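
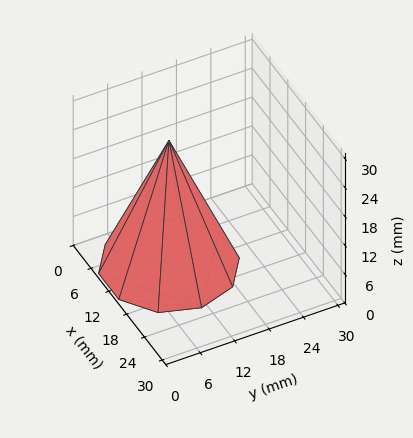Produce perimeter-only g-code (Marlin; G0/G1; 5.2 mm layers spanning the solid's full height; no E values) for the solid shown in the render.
Reading the render: the shape is a regular 10-sided pyramid, base circumscribed radius ≈ 11 mm, apex at z ≈ 26 mm (dimensions read to the nearest mm from the axis ticks). For the g-code, the solid's height is divided into equal slices at the stated Δz and each level perimeter traced with G1 moves after a G0 lift.

; perimeter-only toolpath
G21 ; units = mm
G90 ; absolute positioning
G28 ; home
; layer 1
G0 Z5.2
G0 X19.8 Y11.0
G1 X18.1 Y16.2
G1 X13.7 Y19.4
G1 X8.3 Y19.4
G1 X3.9 Y16.2
G1 X2.2 Y11.0
G1 X3.9 Y5.8
G1 X8.3 Y2.6
G1 X13.7 Y2.6
G1 X18.1 Y5.8
G1 X19.8 Y11.0
; layer 2
G0 Z10.4
G0 X17.6 Y11.0
G1 X16.3 Y14.9
G1 X13.0 Y17.3
G1 X9.0 Y17.3
G1 X5.7 Y14.9
G1 X4.4 Y11.0
G1 X5.7 Y7.1
G1 X9.0 Y4.7
G1 X13.0 Y4.7
G1 X16.3 Y7.1
G1 X17.6 Y11.0
; layer 3
G0 Z15.6
G0 X15.4 Y11.0
G1 X14.6 Y13.6
G1 X12.4 Y15.2
G1 X9.6 Y15.2
G1 X7.4 Y13.6
G1 X6.6 Y11.0
G1 X7.4 Y8.4
G1 X9.6 Y6.8
G1 X12.4 Y6.8
G1 X14.6 Y8.4
G1 X15.4 Y11.0
; layer 4
G0 Z20.8
G0 X13.2 Y11.0
G1 X12.8 Y12.3
G1 X11.7 Y13.1
G1 X10.3 Y13.1
G1 X9.2 Y12.3
G1 X8.8 Y11.0
G1 X9.2 Y9.7
G1 X10.3 Y8.9
G1 X11.7 Y8.9
G1 X12.8 Y9.7
G1 X13.2 Y11.0
M2 ; end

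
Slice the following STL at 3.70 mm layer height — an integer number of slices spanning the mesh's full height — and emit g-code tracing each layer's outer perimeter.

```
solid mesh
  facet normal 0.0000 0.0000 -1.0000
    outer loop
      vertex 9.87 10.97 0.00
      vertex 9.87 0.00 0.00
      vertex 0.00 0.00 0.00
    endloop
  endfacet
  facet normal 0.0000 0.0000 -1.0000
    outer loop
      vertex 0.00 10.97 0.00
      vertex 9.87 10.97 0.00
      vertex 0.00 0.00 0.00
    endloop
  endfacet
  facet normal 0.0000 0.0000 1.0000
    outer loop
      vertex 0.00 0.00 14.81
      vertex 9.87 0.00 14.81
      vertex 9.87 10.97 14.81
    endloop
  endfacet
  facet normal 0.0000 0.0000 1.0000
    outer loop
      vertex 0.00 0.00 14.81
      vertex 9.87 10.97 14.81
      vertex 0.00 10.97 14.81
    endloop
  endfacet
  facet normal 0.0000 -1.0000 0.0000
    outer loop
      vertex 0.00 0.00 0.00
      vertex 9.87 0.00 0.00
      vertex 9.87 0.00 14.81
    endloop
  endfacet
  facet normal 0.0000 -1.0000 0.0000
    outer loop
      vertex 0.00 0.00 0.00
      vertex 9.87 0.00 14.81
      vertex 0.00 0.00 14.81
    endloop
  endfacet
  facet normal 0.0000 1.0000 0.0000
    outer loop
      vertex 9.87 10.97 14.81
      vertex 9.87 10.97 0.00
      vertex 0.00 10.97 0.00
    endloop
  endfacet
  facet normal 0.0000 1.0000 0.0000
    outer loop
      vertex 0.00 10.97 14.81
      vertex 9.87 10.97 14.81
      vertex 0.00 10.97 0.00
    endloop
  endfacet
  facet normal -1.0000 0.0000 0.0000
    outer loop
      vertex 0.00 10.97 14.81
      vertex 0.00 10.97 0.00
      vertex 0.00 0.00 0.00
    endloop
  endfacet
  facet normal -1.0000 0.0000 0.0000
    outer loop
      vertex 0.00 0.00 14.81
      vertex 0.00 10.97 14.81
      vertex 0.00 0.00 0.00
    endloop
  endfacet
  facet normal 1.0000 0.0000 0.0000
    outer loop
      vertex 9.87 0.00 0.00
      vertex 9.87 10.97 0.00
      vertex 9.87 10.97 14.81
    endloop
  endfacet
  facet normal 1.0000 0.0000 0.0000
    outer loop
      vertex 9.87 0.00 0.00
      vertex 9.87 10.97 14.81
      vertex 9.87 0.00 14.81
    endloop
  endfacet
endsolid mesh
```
; perimeter-only toolpath
G21 ; units = mm
G90 ; absolute positioning
G28 ; home
; layer 1
G0 Z3.70
G0 X0.00 Y0.00
G1 X9.87 Y0.00
G1 X9.87 Y10.97
G1 X0.00 Y10.97
G1 X0.00 Y0.00
; layer 2
G0 Z7.41
G0 X0.00 Y0.00
G1 X9.87 Y0.00
G1 X9.87 Y10.97
G1 X0.00 Y10.97
G1 X0.00 Y0.00
; layer 3
G0 Z11.11
G0 X0.00 Y0.00
G1 X9.87 Y0.00
G1 X9.87 Y10.97
G1 X0.00 Y10.97
G1 X0.00 Y0.00
; layer 4
G0 Z14.81
G0 X0.00 Y0.00
G1 X9.87 Y0.00
G1 X9.87 Y10.97
G1 X0.00 Y10.97
G1 X0.00 Y0.00
M2 ; end

The solid is a rectangular box, roughly 9.87 × 11 mm footprint and 14.8 mm tall. Slicing at Δz = 3.70 mm — 4 equal slices spanning the solid's height, so layer i sits at z = i·h/4 — gives 4 non-empty perimeters. Each is a 4-segment closed polygon; G0 lifts to the layer z and rapids to the start vertex, then G1 traces the edges.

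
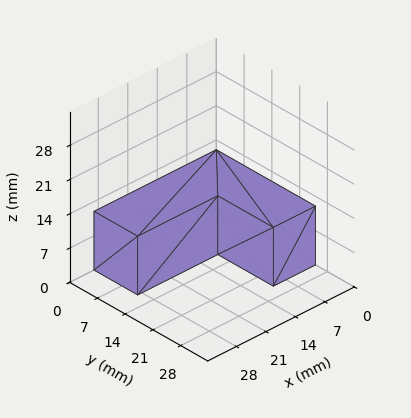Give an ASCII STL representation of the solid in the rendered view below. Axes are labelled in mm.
Reading the render: the shape is an L-shaped prism: outer 29 × 25 mm, arm thicknesses ≈ 11 mm (horizontal) and 10 mm (vertical), extruded 12 mm in z (dimensions read to the nearest mm from the axis ticks). For the STL, each face is triangulated and given an outward normal.

solid part
  facet normal 0.0000 0.0000 -1.0000
    outer loop
      vertex 29.0 11.0 0.0
      vertex 29.0 0.0 0.0
      vertex 0.0 0.0 0.0
    endloop
  endfacet
  facet normal 0.0000 0.0000 -1.0000
    outer loop
      vertex 10.0 11.0 0.0
      vertex 29.0 11.0 0.0
      vertex 0.0 0.0 0.0
    endloop
  endfacet
  facet normal 0.0000 0.0000 -1.0000
    outer loop
      vertex 10.0 25.0 0.0
      vertex 10.0 11.0 0.0
      vertex 0.0 0.0 0.0
    endloop
  endfacet
  facet normal 0.0000 0.0000 -1.0000
    outer loop
      vertex 0.0 25.0 0.0
      vertex 10.0 25.0 0.0
      vertex 0.0 0.0 0.0
    endloop
  endfacet
  facet normal 0.0000 0.0000 1.0000
    outer loop
      vertex 0.0 0.0 12.0
      vertex 29.0 0.0 12.0
      vertex 29.0 11.0 12.0
    endloop
  endfacet
  facet normal 0.0000 0.0000 1.0000
    outer loop
      vertex 0.0 0.0 12.0
      vertex 29.0 11.0 12.0
      vertex 10.0 11.0 12.0
    endloop
  endfacet
  facet normal 0.0000 0.0000 1.0000
    outer loop
      vertex 0.0 0.0 12.0
      vertex 10.0 11.0 12.0
      vertex 10.0 25.0 12.0
    endloop
  endfacet
  facet normal 0.0000 0.0000 1.0000
    outer loop
      vertex 0.0 0.0 12.0
      vertex 10.0 25.0 12.0
      vertex 0.0 25.0 12.0
    endloop
  endfacet
  facet normal 0.0000 -1.0000 0.0000
    outer loop
      vertex 0.0 0.0 0.0
      vertex 29.0 0.0 0.0
      vertex 29.0 0.0 12.0
    endloop
  endfacet
  facet normal 0.0000 -1.0000 0.0000
    outer loop
      vertex 0.0 0.0 0.0
      vertex 29.0 0.0 12.0
      vertex 0.0 0.0 12.0
    endloop
  endfacet
  facet normal 1.0000 0.0000 0.0000
    outer loop
      vertex 29.0 0.0 0.0
      vertex 29.0 11.0 0.0
      vertex 29.0 11.0 12.0
    endloop
  endfacet
  facet normal 1.0000 0.0000 0.0000
    outer loop
      vertex 29.0 0.0 0.0
      vertex 29.0 11.0 12.0
      vertex 29.0 0.0 12.0
    endloop
  endfacet
  facet normal 0.0000 1.0000 0.0000
    outer loop
      vertex 29.0 11.0 0.0
      vertex 10.0 11.0 0.0
      vertex 10.0 11.0 12.0
    endloop
  endfacet
  facet normal 0.0000 1.0000 0.0000
    outer loop
      vertex 29.0 11.0 0.0
      vertex 10.0 11.0 12.0
      vertex 29.0 11.0 12.0
    endloop
  endfacet
  facet normal 1.0000 0.0000 0.0000
    outer loop
      vertex 10.0 11.0 0.0
      vertex 10.0 25.0 0.0
      vertex 10.0 25.0 12.0
    endloop
  endfacet
  facet normal 1.0000 0.0000 0.0000
    outer loop
      vertex 10.0 11.0 0.0
      vertex 10.0 25.0 12.0
      vertex 10.0 11.0 12.0
    endloop
  endfacet
  facet normal 0.0000 1.0000 0.0000
    outer loop
      vertex 10.0 25.0 0.0
      vertex 0.0 25.0 0.0
      vertex 0.0 25.0 12.0
    endloop
  endfacet
  facet normal 0.0000 1.0000 0.0000
    outer loop
      vertex 10.0 25.0 0.0
      vertex 0.0 25.0 12.0
      vertex 10.0 25.0 12.0
    endloop
  endfacet
  facet normal -1.0000 0.0000 0.0000
    outer loop
      vertex 0.0 25.0 0.0
      vertex 0.0 0.0 0.0
      vertex 0.0 0.0 12.0
    endloop
  endfacet
  facet normal -1.0000 0.0000 0.0000
    outer loop
      vertex 0.0 25.0 0.0
      vertex 0.0 0.0 12.0
      vertex 0.0 25.0 12.0
    endloop
  endfacet
endsolid part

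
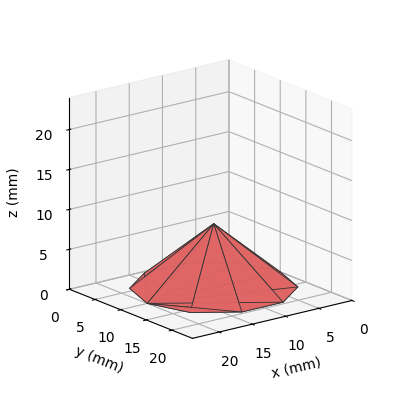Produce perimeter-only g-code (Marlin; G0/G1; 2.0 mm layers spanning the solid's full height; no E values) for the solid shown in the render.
Reading the render: the shape is a regular 10-sided pyramid, base circumscribed radius ≈ 10 mm, apex at z ≈ 8 mm (dimensions read to the nearest mm from the axis ticks). For the g-code, the solid's height is divided into equal slices at the stated Δz and each level perimeter traced with G1 moves after a G0 lift.

; perimeter-only toolpath
G21 ; units = mm
G90 ; absolute positioning
G28 ; home
; layer 1
G0 Z2.0
G0 X17.5 Y10.0
G1 X16.1 Y14.4
G1 X12.3 Y17.1
G1 X7.7 Y17.1
G1 X3.9 Y14.4
G1 X2.5 Y10.0
G1 X3.9 Y5.6
G1 X7.7 Y2.9
G1 X12.3 Y2.9
G1 X16.1 Y5.6
G1 X17.5 Y10.0
; layer 2
G0 Z4.0
G0 X15.0 Y10.0
G1 X14.1 Y12.9
G1 X11.6 Y14.8
G1 X8.4 Y14.8
G1 X6.0 Y12.9
G1 X5.0 Y10.0
G1 X6.0 Y7.0
G1 X8.4 Y5.2
G1 X11.6 Y5.2
G1 X14.1 Y7.0
G1 X15.0 Y10.0
; layer 3
G0 Z6.0
G0 X12.5 Y10.0
G1 X12.0 Y11.5
G1 X10.8 Y12.4
G1 X9.2 Y12.4
G1 X8.0 Y11.5
G1 X7.5 Y10.0
G1 X8.0 Y8.5
G1 X9.2 Y7.6
G1 X10.8 Y7.6
G1 X12.0 Y8.5
G1 X12.5 Y10.0
M2 ; end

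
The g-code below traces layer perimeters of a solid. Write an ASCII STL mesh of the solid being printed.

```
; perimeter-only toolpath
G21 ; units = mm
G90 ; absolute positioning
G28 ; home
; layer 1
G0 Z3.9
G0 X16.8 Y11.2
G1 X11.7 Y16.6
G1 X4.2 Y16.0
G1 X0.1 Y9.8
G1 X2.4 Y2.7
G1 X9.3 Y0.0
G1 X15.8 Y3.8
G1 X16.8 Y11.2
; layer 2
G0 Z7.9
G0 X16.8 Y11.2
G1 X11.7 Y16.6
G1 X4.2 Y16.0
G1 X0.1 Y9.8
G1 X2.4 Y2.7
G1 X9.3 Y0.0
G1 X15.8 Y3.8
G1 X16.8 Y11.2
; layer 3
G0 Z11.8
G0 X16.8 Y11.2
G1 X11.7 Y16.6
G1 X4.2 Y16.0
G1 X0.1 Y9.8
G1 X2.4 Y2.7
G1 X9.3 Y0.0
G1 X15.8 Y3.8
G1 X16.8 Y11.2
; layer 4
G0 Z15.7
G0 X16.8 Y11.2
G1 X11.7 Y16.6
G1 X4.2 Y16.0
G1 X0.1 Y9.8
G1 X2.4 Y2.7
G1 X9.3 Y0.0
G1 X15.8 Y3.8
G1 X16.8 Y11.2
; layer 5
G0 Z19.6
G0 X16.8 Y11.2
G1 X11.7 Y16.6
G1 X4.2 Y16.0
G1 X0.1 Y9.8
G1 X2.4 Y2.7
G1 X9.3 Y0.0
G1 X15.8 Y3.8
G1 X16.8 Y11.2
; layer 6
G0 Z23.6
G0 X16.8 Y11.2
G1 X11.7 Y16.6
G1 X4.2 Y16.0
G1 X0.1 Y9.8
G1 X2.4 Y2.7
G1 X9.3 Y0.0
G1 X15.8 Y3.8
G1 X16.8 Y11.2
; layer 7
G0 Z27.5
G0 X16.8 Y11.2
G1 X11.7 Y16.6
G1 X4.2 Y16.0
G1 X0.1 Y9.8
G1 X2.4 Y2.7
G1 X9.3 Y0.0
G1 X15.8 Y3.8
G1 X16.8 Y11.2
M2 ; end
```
solid part
  facet normal 0.0000 0.0000 -1.0000
    outer loop
      vertex 4.2 16.0 0.0
      vertex 11.7 16.6 0.0
      vertex 16.8 11.2 0.0
    endloop
  endfacet
  facet normal 0.0000 0.0000 -1.0000
    outer loop
      vertex 0.1 9.8 0.0
      vertex 4.2 16.0 0.0
      vertex 16.8 11.2 0.0
    endloop
  endfacet
  facet normal 0.0000 0.0000 -1.0000
    outer loop
      vertex 2.4 2.7 0.0
      vertex 0.1 9.8 0.0
      vertex 16.8 11.2 0.0
    endloop
  endfacet
  facet normal 0.0000 0.0000 -1.0000
    outer loop
      vertex 9.3 0.0 0.0
      vertex 2.4 2.7 0.0
      vertex 16.8 11.2 0.0
    endloop
  endfacet
  facet normal 0.0000 0.0000 -1.0000
    outer loop
      vertex 15.8 3.8 0.0
      vertex 9.3 0.0 0.0
      vertex 16.8 11.2 0.0
    endloop
  endfacet
  facet normal 0.0000 0.0000 1.0000
    outer loop
      vertex 16.8 11.2 27.5
      vertex 11.7 16.6 27.5
      vertex 4.2 16.0 27.5
    endloop
  endfacet
  facet normal 0.0000 0.0000 1.0000
    outer loop
      vertex 16.8 11.2 27.5
      vertex 4.2 16.0 27.5
      vertex 0.1 9.8 27.5
    endloop
  endfacet
  facet normal 0.0000 0.0000 1.0000
    outer loop
      vertex 16.8 11.2 27.5
      vertex 0.1 9.8 27.5
      vertex 2.4 2.7 27.5
    endloop
  endfacet
  facet normal 0.0000 0.0000 1.0000
    outer loop
      vertex 16.8 11.2 27.5
      vertex 2.4 2.7 27.5
      vertex 9.3 0.0 27.5
    endloop
  endfacet
  facet normal 0.0000 0.0000 1.0000
    outer loop
      vertex 16.8 11.2 27.5
      vertex 9.3 0.0 27.5
      vertex 15.8 3.8 27.5
    endloop
  endfacet
  facet normal 0.7270 0.6866 0.0000
    outer loop
      vertex 16.8 11.2 0.0
      vertex 11.7 16.6 0.0
      vertex 11.7 16.6 27.5
    endloop
  endfacet
  facet normal 0.7270 0.6866 0.0000
    outer loop
      vertex 16.8 11.2 0.0
      vertex 11.7 16.6 27.5
      vertex 16.8 11.2 27.5
    endloop
  endfacet
  facet normal -0.0797 0.9968 0.0000
    outer loop
      vertex 11.7 16.6 0.0
      vertex 4.2 16.0 0.0
      vertex 4.2 16.0 27.5
    endloop
  endfacet
  facet normal -0.0797 0.9968 0.0000
    outer loop
      vertex 11.7 16.6 0.0
      vertex 4.2 16.0 27.5
      vertex 11.7 16.6 27.5
    endloop
  endfacet
  facet normal -0.8341 0.5516 0.0000
    outer loop
      vertex 4.2 16.0 0.0
      vertex 0.1 9.8 0.0
      vertex 0.1 9.8 27.5
    endloop
  endfacet
  facet normal -0.8341 0.5516 0.0000
    outer loop
      vertex 4.2 16.0 0.0
      vertex 0.1 9.8 27.5
      vertex 4.2 16.0 27.5
    endloop
  endfacet
  facet normal -0.9513 -0.3082 0.0000
    outer loop
      vertex 0.1 9.8 0.0
      vertex 2.4 2.7 0.0
      vertex 2.4 2.7 27.5
    endloop
  endfacet
  facet normal -0.9513 -0.3082 0.0000
    outer loop
      vertex 0.1 9.8 0.0
      vertex 2.4 2.7 27.5
      vertex 0.1 9.8 27.5
    endloop
  endfacet
  facet normal -0.3644 -0.9312 0.0000
    outer loop
      vertex 2.4 2.7 0.0
      vertex 9.3 0.0 0.0
      vertex 9.3 0.0 27.5
    endloop
  endfacet
  facet normal -0.3644 -0.9312 0.0000
    outer loop
      vertex 2.4 2.7 0.0
      vertex 9.3 0.0 27.5
      vertex 2.4 2.7 27.5
    endloop
  endfacet
  facet normal 0.5047 -0.8633 0.0000
    outer loop
      vertex 9.3 0.0 0.0
      vertex 15.8 3.8 0.0
      vertex 15.8 3.8 27.5
    endloop
  endfacet
  facet normal 0.5047 -0.8633 0.0000
    outer loop
      vertex 9.3 0.0 0.0
      vertex 15.8 3.8 27.5
      vertex 9.3 0.0 27.5
    endloop
  endfacet
  facet normal 0.9910 -0.1339 0.0000
    outer loop
      vertex 15.8 3.8 0.0
      vertex 16.8 11.2 0.0
      vertex 16.8 11.2 27.5
    endloop
  endfacet
  facet normal 0.9910 -0.1339 0.0000
    outer loop
      vertex 15.8 3.8 0.0
      vertex 16.8 11.2 27.5
      vertex 15.8 3.8 27.5
    endloop
  endfacet
endsolid part

The G0 Z moves step by Δz≈3.9 mm. Every layer's G1 loop is the same polygon, so the solid is a straight extrusion of it from z=0 to z≈27.5. Closing with flat bottom and top caps and triangulating gives 24 facets — a regular 7-sided prism (a cylinder approximated with 7 flat sides), circumscribed radius ≈ 8.6 mm, height ≈ 27.5 mm.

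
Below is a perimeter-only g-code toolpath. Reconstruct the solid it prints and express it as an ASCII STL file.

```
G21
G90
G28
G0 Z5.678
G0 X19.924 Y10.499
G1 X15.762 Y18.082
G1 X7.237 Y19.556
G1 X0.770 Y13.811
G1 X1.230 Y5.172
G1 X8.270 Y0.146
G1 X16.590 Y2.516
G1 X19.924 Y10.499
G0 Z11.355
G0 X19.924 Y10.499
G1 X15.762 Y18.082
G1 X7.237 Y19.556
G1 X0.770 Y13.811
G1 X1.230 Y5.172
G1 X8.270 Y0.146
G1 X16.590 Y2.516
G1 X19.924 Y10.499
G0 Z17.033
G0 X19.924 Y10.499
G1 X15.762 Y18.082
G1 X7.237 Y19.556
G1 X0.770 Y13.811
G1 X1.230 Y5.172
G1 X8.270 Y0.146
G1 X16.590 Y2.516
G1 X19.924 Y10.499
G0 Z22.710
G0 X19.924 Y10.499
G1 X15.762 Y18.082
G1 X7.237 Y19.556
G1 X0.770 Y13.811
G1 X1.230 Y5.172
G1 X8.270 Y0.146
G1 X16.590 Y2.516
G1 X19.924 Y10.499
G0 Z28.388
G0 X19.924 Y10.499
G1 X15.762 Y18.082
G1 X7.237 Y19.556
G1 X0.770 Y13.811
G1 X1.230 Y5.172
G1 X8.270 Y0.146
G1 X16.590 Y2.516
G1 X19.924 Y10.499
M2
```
solid part
  facet normal 0.0000 0.0000 -1.0000
    outer loop
      vertex 7.237 19.556 0.000
      vertex 15.762 18.082 0.000
      vertex 19.924 10.499 0.000
    endloop
  endfacet
  facet normal 0.0000 0.0000 -1.0000
    outer loop
      vertex 0.770 13.811 0.000
      vertex 7.237 19.556 0.000
      vertex 19.924 10.499 0.000
    endloop
  endfacet
  facet normal 0.0000 0.0000 -1.0000
    outer loop
      vertex 1.230 5.172 0.000
      vertex 0.770 13.811 0.000
      vertex 19.924 10.499 0.000
    endloop
  endfacet
  facet normal 0.0000 0.0000 -1.0000
    outer loop
      vertex 8.270 0.146 0.000
      vertex 1.230 5.172 0.000
      vertex 19.924 10.499 0.000
    endloop
  endfacet
  facet normal 0.0000 0.0000 -1.0000
    outer loop
      vertex 16.590 2.516 0.000
      vertex 8.270 0.146 0.000
      vertex 19.924 10.499 0.000
    endloop
  endfacet
  facet normal 0.0000 0.0000 1.0000
    outer loop
      vertex 19.924 10.499 28.388
      vertex 15.762 18.082 28.388
      vertex 7.237 19.556 28.388
    endloop
  endfacet
  facet normal 0.0000 0.0000 1.0000
    outer loop
      vertex 19.924 10.499 28.388
      vertex 7.237 19.556 28.388
      vertex 0.770 13.811 28.388
    endloop
  endfacet
  facet normal 0.0000 0.0000 1.0000
    outer loop
      vertex 19.924 10.499 28.388
      vertex 0.770 13.811 28.388
      vertex 1.230 5.172 28.388
    endloop
  endfacet
  facet normal 0.0000 0.0000 1.0000
    outer loop
      vertex 19.924 10.499 28.388
      vertex 1.230 5.172 28.388
      vertex 8.270 0.146 28.388
    endloop
  endfacet
  facet normal 0.0000 0.0000 1.0000
    outer loop
      vertex 19.924 10.499 28.388
      vertex 8.270 0.146 28.388
      vertex 16.590 2.516 28.388
    endloop
  endfacet
  facet normal 0.8766 0.4812 0.0000
    outer loop
      vertex 19.924 10.499 0.000
      vertex 15.762 18.082 0.000
      vertex 15.762 18.082 28.388
    endloop
  endfacet
  facet normal 0.8766 0.4812 0.0000
    outer loop
      vertex 19.924 10.499 0.000
      vertex 15.762 18.082 28.388
      vertex 19.924 10.499 28.388
    endloop
  endfacet
  facet normal 0.1704 0.9854 0.0000
    outer loop
      vertex 15.762 18.082 0.000
      vertex 7.237 19.556 0.000
      vertex 7.237 19.556 28.388
    endloop
  endfacet
  facet normal 0.1704 0.9854 0.0000
    outer loop
      vertex 15.762 18.082 0.000
      vertex 7.237 19.556 28.388
      vertex 15.762 18.082 28.388
    endloop
  endfacet
  facet normal -0.6641 0.7476 0.0000
    outer loop
      vertex 7.237 19.556 0.000
      vertex 0.770 13.811 0.000
      vertex 0.770 13.811 28.388
    endloop
  endfacet
  facet normal -0.6641 0.7476 0.0000
    outer loop
      vertex 7.237 19.556 0.000
      vertex 0.770 13.811 28.388
      vertex 7.237 19.556 28.388
    endloop
  endfacet
  facet normal -0.9986 -0.0532 0.0000
    outer loop
      vertex 0.770 13.811 0.000
      vertex 1.230 5.172 0.000
      vertex 1.230 5.172 28.388
    endloop
  endfacet
  facet normal -0.9986 -0.0532 0.0000
    outer loop
      vertex 0.770 13.811 0.000
      vertex 1.230 5.172 28.388
      vertex 0.770 13.811 28.388
    endloop
  endfacet
  facet normal -0.5810 -0.8139 0.0000
    outer loop
      vertex 1.230 5.172 0.000
      vertex 8.270 0.146 0.000
      vertex 8.270 0.146 28.388
    endloop
  endfacet
  facet normal -0.5810 -0.8139 0.0000
    outer loop
      vertex 1.230 5.172 0.000
      vertex 8.270 0.146 28.388
      vertex 1.230 5.172 28.388
    endloop
  endfacet
  facet normal 0.2740 -0.9617 0.0000
    outer loop
      vertex 8.270 0.146 0.000
      vertex 16.590 2.516 0.000
      vertex 16.590 2.516 28.388
    endloop
  endfacet
  facet normal 0.2740 -0.9617 0.0000
    outer loop
      vertex 8.270 0.146 0.000
      vertex 16.590 2.516 28.388
      vertex 8.270 0.146 28.388
    endloop
  endfacet
  facet normal 0.9228 -0.3854 0.0000
    outer loop
      vertex 16.590 2.516 0.000
      vertex 19.924 10.499 0.000
      vertex 19.924 10.499 28.388
    endloop
  endfacet
  facet normal 0.9228 -0.3854 0.0000
    outer loop
      vertex 16.590 2.516 0.000
      vertex 19.924 10.499 28.388
      vertex 16.590 2.516 28.388
    endloop
  endfacet
endsolid part

The G0 Z moves step by Δz≈5.678 mm. Every layer's G1 loop is the same polygon, so the solid is a straight extrusion of it from z=0 to z≈28.4. Closing with flat bottom and top caps and triangulating gives 24 facets — a regular 7-sided prism (a cylinder approximated with 7 flat sides), circumscribed radius ≈ 9.97 mm, height ≈ 28.4 mm.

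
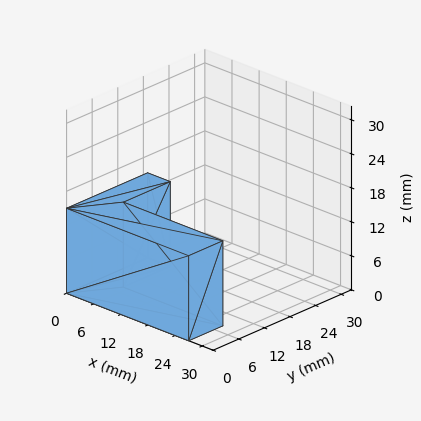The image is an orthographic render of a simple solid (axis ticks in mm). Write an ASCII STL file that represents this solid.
Reading the render: the shape is an L-shaped prism: outer 27 × 19 mm, arm thicknesses ≈ 8 mm (horizontal) and 5 mm (vertical), extruded 15 mm in z (dimensions read to the nearest mm from the axis ticks). For the STL, each face is triangulated and given an outward normal.

solid part
  facet normal 0.0000 0.0000 -1.0000
    outer loop
      vertex 27.000 8.000 0.000
      vertex 27.000 0.000 0.000
      vertex 0.000 0.000 0.000
    endloop
  endfacet
  facet normal 0.0000 0.0000 -1.0000
    outer loop
      vertex 5.000 8.000 0.000
      vertex 27.000 8.000 0.000
      vertex 0.000 0.000 0.000
    endloop
  endfacet
  facet normal 0.0000 0.0000 -1.0000
    outer loop
      vertex 5.000 19.000 0.000
      vertex 5.000 8.000 0.000
      vertex 0.000 0.000 0.000
    endloop
  endfacet
  facet normal 0.0000 0.0000 -1.0000
    outer loop
      vertex 0.000 19.000 0.000
      vertex 5.000 19.000 0.000
      vertex 0.000 0.000 0.000
    endloop
  endfacet
  facet normal 0.0000 0.0000 1.0000
    outer loop
      vertex 0.000 0.000 15.000
      vertex 27.000 0.000 15.000
      vertex 27.000 8.000 15.000
    endloop
  endfacet
  facet normal 0.0000 0.0000 1.0000
    outer loop
      vertex 0.000 0.000 15.000
      vertex 27.000 8.000 15.000
      vertex 5.000 8.000 15.000
    endloop
  endfacet
  facet normal 0.0000 0.0000 1.0000
    outer loop
      vertex 0.000 0.000 15.000
      vertex 5.000 8.000 15.000
      vertex 5.000 19.000 15.000
    endloop
  endfacet
  facet normal 0.0000 0.0000 1.0000
    outer loop
      vertex 0.000 0.000 15.000
      vertex 5.000 19.000 15.000
      vertex 0.000 19.000 15.000
    endloop
  endfacet
  facet normal 0.0000 -1.0000 0.0000
    outer loop
      vertex 0.000 0.000 0.000
      vertex 27.000 0.000 0.000
      vertex 27.000 0.000 15.000
    endloop
  endfacet
  facet normal 0.0000 -1.0000 0.0000
    outer loop
      vertex 0.000 0.000 0.000
      vertex 27.000 0.000 15.000
      vertex 0.000 0.000 15.000
    endloop
  endfacet
  facet normal 1.0000 0.0000 0.0000
    outer loop
      vertex 27.000 0.000 0.000
      vertex 27.000 8.000 0.000
      vertex 27.000 8.000 15.000
    endloop
  endfacet
  facet normal 1.0000 0.0000 0.0000
    outer loop
      vertex 27.000 0.000 0.000
      vertex 27.000 8.000 15.000
      vertex 27.000 0.000 15.000
    endloop
  endfacet
  facet normal 0.0000 1.0000 0.0000
    outer loop
      vertex 27.000 8.000 0.000
      vertex 5.000 8.000 0.000
      vertex 5.000 8.000 15.000
    endloop
  endfacet
  facet normal 0.0000 1.0000 0.0000
    outer loop
      vertex 27.000 8.000 0.000
      vertex 5.000 8.000 15.000
      vertex 27.000 8.000 15.000
    endloop
  endfacet
  facet normal 1.0000 0.0000 0.0000
    outer loop
      vertex 5.000 8.000 0.000
      vertex 5.000 19.000 0.000
      vertex 5.000 19.000 15.000
    endloop
  endfacet
  facet normal 1.0000 0.0000 0.0000
    outer loop
      vertex 5.000 8.000 0.000
      vertex 5.000 19.000 15.000
      vertex 5.000 8.000 15.000
    endloop
  endfacet
  facet normal 0.0000 1.0000 0.0000
    outer loop
      vertex 5.000 19.000 0.000
      vertex 0.000 19.000 0.000
      vertex 0.000 19.000 15.000
    endloop
  endfacet
  facet normal 0.0000 1.0000 0.0000
    outer loop
      vertex 5.000 19.000 0.000
      vertex 0.000 19.000 15.000
      vertex 5.000 19.000 15.000
    endloop
  endfacet
  facet normal -1.0000 0.0000 0.0000
    outer loop
      vertex 0.000 19.000 0.000
      vertex 0.000 0.000 0.000
      vertex 0.000 0.000 15.000
    endloop
  endfacet
  facet normal -1.0000 0.0000 0.0000
    outer loop
      vertex 0.000 19.000 0.000
      vertex 0.000 0.000 15.000
      vertex 0.000 19.000 15.000
    endloop
  endfacet
endsolid part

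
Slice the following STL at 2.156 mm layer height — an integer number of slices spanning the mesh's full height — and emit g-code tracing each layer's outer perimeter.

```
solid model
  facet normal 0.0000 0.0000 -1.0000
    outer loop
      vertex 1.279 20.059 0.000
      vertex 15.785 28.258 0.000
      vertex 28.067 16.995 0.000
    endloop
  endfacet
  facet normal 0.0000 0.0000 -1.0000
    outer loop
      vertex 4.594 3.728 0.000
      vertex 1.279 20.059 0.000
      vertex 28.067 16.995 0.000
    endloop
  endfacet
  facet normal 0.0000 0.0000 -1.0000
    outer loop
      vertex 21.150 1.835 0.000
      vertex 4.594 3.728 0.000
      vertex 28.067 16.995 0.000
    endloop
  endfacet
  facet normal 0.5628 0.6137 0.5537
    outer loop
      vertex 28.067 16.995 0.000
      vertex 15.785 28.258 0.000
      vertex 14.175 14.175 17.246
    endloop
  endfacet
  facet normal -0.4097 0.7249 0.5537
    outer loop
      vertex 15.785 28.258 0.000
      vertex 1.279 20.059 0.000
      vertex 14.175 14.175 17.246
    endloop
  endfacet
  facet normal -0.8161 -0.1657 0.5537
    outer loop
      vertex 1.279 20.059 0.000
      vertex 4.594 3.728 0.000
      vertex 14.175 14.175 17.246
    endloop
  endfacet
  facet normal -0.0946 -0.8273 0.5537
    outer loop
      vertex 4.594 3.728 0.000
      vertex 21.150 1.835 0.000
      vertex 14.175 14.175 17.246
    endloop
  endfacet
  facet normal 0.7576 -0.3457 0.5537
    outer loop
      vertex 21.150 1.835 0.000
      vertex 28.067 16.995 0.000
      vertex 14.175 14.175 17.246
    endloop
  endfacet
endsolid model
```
; perimeter-only toolpath
G21 ; units = mm
G90 ; absolute positioning
G28 ; home
; layer 1
G0 Z2.156
G0 X26.331 Y16.643
G1 X15.584 Y26.498
G1 X2.891 Y19.324
G1 X5.792 Y5.034
G1 X20.278 Y3.377
G1 X26.331 Y16.643
; layer 2
G0 Z4.311
G0 X24.594 Y16.290
G1 X15.383 Y24.737
G1 X4.503 Y18.588
G1 X6.989 Y6.340
G1 X19.406 Y4.920
G1 X24.594 Y16.290
; layer 3
G0 Z6.467
G0 X22.858 Y15.938
G1 X15.181 Y22.977
G1 X6.115 Y17.852
G1 X8.187 Y7.646
G1 X18.534 Y6.463
G1 X22.858 Y15.938
; layer 4
G0 Z8.623
G0 X21.121 Y15.585
G1 X14.980 Y21.216
G1 X7.727 Y17.117
G1 X9.385 Y8.952
G1 X17.663 Y8.005
G1 X21.121 Y15.585
; layer 5
G0 Z10.779
G0 X19.384 Y15.232
G1 X14.779 Y19.456
G1 X9.339 Y16.382
G1 X10.582 Y10.257
G1 X16.791 Y9.547
G1 X19.384 Y15.232
; layer 6
G0 Z12.934
G0 X17.648 Y14.880
G1 X14.578 Y17.696
G1 X10.951 Y15.646
G1 X11.780 Y11.563
G1 X15.919 Y11.090
G1 X17.648 Y14.880
; layer 7
G0 Z15.090
G0 X15.912 Y14.528
G1 X14.376 Y15.935
G1 X12.563 Y14.911
G1 X12.977 Y12.869
G1 X15.047 Y12.633
G1 X15.912 Y14.528
M2 ; end

The solid is a regular 5-sided pyramid, base circumscribed radius ≈ 14.2 mm, apex at z ≈ 17.2 mm. Slicing at Δz = 2.156 mm — 8 equal slices spanning the solid's height, so layer i sits at z = i·h/8 — gives 7 non-empty perimeters. Each is a 5-segment closed polygon; G0 lifts to the layer z and rapids to the start vertex, then G1 traces the edges. The cross-section shrinks linearly with z (the slice at the apex is degenerate and omitted).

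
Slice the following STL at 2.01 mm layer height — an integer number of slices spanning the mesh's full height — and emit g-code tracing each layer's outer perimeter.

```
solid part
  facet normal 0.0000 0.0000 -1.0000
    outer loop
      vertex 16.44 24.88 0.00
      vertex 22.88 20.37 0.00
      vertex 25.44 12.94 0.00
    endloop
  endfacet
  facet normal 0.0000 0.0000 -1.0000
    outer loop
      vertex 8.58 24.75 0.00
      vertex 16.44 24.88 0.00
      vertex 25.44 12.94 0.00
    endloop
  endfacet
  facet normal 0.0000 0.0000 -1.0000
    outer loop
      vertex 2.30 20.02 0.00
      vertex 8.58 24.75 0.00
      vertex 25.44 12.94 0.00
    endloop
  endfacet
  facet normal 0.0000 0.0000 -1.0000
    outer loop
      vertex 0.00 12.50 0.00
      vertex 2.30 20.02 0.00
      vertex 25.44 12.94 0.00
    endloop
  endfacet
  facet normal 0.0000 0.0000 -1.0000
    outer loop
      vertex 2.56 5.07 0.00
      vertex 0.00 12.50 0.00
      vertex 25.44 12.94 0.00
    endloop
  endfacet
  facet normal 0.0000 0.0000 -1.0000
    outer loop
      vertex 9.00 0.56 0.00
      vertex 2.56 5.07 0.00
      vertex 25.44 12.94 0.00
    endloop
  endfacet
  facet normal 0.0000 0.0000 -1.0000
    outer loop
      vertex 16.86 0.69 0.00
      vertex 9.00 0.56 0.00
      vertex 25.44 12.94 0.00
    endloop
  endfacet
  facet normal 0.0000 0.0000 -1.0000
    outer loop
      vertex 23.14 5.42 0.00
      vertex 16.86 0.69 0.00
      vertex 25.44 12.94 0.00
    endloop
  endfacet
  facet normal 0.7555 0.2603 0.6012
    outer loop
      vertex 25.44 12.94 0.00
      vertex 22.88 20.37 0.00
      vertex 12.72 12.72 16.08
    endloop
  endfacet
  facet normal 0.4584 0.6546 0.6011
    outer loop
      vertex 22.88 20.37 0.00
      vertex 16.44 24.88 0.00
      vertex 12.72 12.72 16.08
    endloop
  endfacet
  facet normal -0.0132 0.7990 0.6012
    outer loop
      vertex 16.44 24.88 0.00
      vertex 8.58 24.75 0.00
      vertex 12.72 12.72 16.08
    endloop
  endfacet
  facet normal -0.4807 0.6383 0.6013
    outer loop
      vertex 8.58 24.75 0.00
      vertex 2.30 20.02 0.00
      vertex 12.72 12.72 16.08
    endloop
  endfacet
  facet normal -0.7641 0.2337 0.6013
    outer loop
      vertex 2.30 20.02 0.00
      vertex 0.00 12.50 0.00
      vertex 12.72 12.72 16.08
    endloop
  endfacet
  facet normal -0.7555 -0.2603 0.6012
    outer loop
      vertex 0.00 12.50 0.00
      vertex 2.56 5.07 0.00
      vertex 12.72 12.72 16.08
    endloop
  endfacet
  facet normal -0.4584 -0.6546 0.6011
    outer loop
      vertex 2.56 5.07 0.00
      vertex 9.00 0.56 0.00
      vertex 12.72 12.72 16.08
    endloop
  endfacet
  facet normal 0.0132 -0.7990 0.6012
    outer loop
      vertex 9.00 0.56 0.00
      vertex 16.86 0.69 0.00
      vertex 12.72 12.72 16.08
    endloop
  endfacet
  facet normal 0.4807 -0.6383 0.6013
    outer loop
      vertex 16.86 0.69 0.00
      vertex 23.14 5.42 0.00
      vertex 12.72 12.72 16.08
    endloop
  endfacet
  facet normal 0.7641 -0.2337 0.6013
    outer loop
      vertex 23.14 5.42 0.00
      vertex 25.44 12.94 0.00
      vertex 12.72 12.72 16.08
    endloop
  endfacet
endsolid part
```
; perimeter-only toolpath
G21 ; units = mm
G90 ; absolute positioning
G28 ; home
; layer 1
G0 Z2.01
G0 X23.85 Y12.91
G1 X21.61 Y19.41
G1 X15.98 Y23.36
G1 X9.10 Y23.25
G1 X3.60 Y19.11
G1 X1.59 Y12.53
G1 X3.83 Y6.03
G1 X9.46 Y2.08
G1 X16.34 Y2.19
G1 X21.84 Y6.33
G1 X23.85 Y12.91
; layer 2
G0 Z4.02
G0 X22.26 Y12.88
G1 X20.34 Y18.46
G1 X15.51 Y21.84
G1 X9.62 Y21.74
G1 X4.91 Y18.20
G1 X3.18 Y12.55
G1 X5.10 Y6.98
G1 X9.93 Y3.60
G1 X15.82 Y3.70
G1 X20.54 Y7.24
G1 X22.26 Y12.88
; layer 3
G0 Z6.03
G0 X20.67 Y12.86
G1 X19.07 Y17.50
G1 X15.05 Y20.32
G1 X10.13 Y20.24
G1 X6.21 Y17.28
G1 X4.77 Y12.58
G1 X6.37 Y7.94
G1 X10.39 Y5.12
G1 X15.31 Y5.20
G1 X19.23 Y8.16
G1 X20.67 Y12.86
; layer 4
G0 Z8.04
G0 X19.08 Y12.83
G1 X17.80 Y16.55
G1 X14.58 Y18.80
G1 X10.65 Y18.73
G1 X7.51 Y16.37
G1 X6.36 Y12.61
G1 X7.64 Y8.89
G1 X10.86 Y6.64
G1 X14.79 Y6.71
G1 X17.93 Y9.07
G1 X19.08 Y12.83
; layer 5
G0 Z10.05
G0 X17.49 Y12.80
G1 X16.53 Y15.59
G1 X14.12 Y17.28
G1 X11.17 Y17.23
G1 X8.81 Y15.46
G1 X7.95 Y12.64
G1 X8.91 Y9.85
G1 X11.32 Y8.16
G1 X14.27 Y8.21
G1 X16.63 Y9.98
G1 X17.49 Y12.80
; layer 6
G0 Z12.06
G0 X15.90 Y12.78
G1 X15.26 Y14.63
G1 X13.65 Y15.76
G1 X11.69 Y15.73
G1 X10.12 Y14.55
G1 X9.54 Y12.67
G1 X10.18 Y10.81
G1 X11.79 Y9.68
G1 X13.76 Y9.71
G1 X15.33 Y10.90
G1 X15.90 Y12.78
; layer 7
G0 Z14.07
G0 X14.31 Y12.75
G1 X13.99 Y13.68
G1 X13.19 Y14.24
G1 X12.20 Y14.22
G1 X11.42 Y13.63
G1 X11.13 Y12.69
G1 X11.45 Y11.76
G1 X12.26 Y11.20
G1 X13.24 Y11.22
G1 X14.02 Y11.81
G1 X14.31 Y12.75
M2 ; end

The solid is a regular 10-sided pyramid, base circumscribed radius ≈ 12.7 mm, apex at z ≈ 16.1 mm. Slicing at Δz = 2.01 mm — 8 equal slices spanning the solid's height, so layer i sits at z = i·h/8 — gives 7 non-empty perimeters. Each is a 10-segment closed polygon; G0 lifts to the layer z and rapids to the start vertex, then G1 traces the edges. The cross-section shrinks linearly with z (the slice at the apex is degenerate and omitted).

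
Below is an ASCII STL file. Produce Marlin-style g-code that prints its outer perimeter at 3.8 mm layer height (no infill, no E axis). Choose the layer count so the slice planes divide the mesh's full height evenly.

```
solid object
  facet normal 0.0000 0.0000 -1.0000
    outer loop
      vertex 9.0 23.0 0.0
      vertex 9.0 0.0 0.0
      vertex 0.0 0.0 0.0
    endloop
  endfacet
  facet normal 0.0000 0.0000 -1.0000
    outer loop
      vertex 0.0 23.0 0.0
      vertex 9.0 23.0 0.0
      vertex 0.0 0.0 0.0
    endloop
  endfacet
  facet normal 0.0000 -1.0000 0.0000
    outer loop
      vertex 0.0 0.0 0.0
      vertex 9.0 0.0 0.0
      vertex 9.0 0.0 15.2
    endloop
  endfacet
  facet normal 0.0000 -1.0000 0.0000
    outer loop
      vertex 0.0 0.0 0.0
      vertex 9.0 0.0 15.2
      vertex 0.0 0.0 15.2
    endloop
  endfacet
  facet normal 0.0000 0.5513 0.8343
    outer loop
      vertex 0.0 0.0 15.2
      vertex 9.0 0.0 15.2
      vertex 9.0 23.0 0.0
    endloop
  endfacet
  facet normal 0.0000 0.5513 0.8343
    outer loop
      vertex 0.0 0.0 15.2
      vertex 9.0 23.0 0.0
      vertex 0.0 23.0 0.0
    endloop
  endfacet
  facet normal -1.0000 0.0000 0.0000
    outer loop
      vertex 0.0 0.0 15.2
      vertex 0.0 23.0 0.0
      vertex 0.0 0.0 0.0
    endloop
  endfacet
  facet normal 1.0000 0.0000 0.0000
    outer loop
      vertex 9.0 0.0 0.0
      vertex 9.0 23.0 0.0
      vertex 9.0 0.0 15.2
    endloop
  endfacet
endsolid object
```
; perimeter-only toolpath
G21 ; units = mm
G90 ; absolute positioning
G28 ; home
; layer 1
G0 Z3.8
G0 X0.0 Y0.0
G1 X9.0 Y0.0
G1 X9.0 Y17.2
G1 X0.0 Y17.2
G1 X0.0 Y0.0
; layer 2
G0 Z7.6
G0 X0.0 Y0.0
G1 X9.0 Y0.0
G1 X9.0 Y11.5
G1 X0.0 Y11.5
G1 X0.0 Y0.0
; layer 3
G0 Z11.4
G0 X0.0 Y0.0
G1 X9.0 Y0.0
G1 X9.0 Y5.8
G1 X0.0 Y5.8
G1 X0.0 Y0.0
M2 ; end

The solid is a wedge (ramp): 9 × 23 mm base, rising to 15.2 mm along the y=0 edge and sloping linearly to z=0 at y=23. Slicing at Δz = 3.8 mm — 4 equal slices spanning the solid's height, so layer i sits at z = i·h/4 — gives 3 non-empty perimeters. Each is a 4-segment closed polygon; G0 lifts to the layer z and rapids to the start vertex, then G1 traces the edges. The cross-section shrinks linearly with z (the slice at the apex is degenerate and omitted).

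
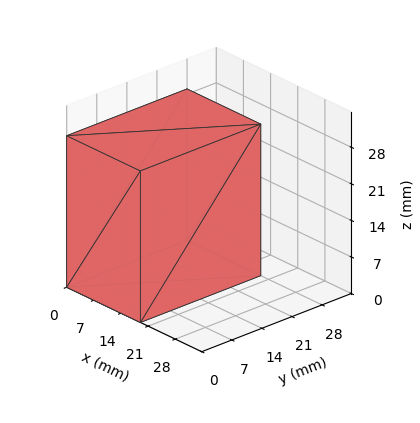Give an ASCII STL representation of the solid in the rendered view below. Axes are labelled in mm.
Reading the render: the shape is a rectangular box, roughly 19 × 28 mm footprint and 29 mm tall (dimensions read to the nearest mm from the axis ticks). For the STL, each face is triangulated and given an outward normal.

solid part
  facet normal 0.0000 0.0000 -1.0000
    outer loop
      vertex 19.000 28.000 0.000
      vertex 19.000 0.000 0.000
      vertex 0.000 0.000 0.000
    endloop
  endfacet
  facet normal 0.0000 0.0000 -1.0000
    outer loop
      vertex 0.000 28.000 0.000
      vertex 19.000 28.000 0.000
      vertex 0.000 0.000 0.000
    endloop
  endfacet
  facet normal 0.0000 0.0000 1.0000
    outer loop
      vertex 0.000 0.000 29.000
      vertex 19.000 0.000 29.000
      vertex 19.000 28.000 29.000
    endloop
  endfacet
  facet normal 0.0000 0.0000 1.0000
    outer loop
      vertex 0.000 0.000 29.000
      vertex 19.000 28.000 29.000
      vertex 0.000 28.000 29.000
    endloop
  endfacet
  facet normal 0.0000 -1.0000 0.0000
    outer loop
      vertex 0.000 0.000 0.000
      vertex 19.000 0.000 0.000
      vertex 19.000 0.000 29.000
    endloop
  endfacet
  facet normal 0.0000 -1.0000 0.0000
    outer loop
      vertex 0.000 0.000 0.000
      vertex 19.000 0.000 29.000
      vertex 0.000 0.000 29.000
    endloop
  endfacet
  facet normal 0.0000 1.0000 0.0000
    outer loop
      vertex 19.000 28.000 29.000
      vertex 19.000 28.000 0.000
      vertex 0.000 28.000 0.000
    endloop
  endfacet
  facet normal 0.0000 1.0000 0.0000
    outer loop
      vertex 0.000 28.000 29.000
      vertex 19.000 28.000 29.000
      vertex 0.000 28.000 0.000
    endloop
  endfacet
  facet normal -1.0000 0.0000 0.0000
    outer loop
      vertex 0.000 28.000 29.000
      vertex 0.000 28.000 0.000
      vertex 0.000 0.000 0.000
    endloop
  endfacet
  facet normal -1.0000 0.0000 0.0000
    outer loop
      vertex 0.000 0.000 29.000
      vertex 0.000 28.000 29.000
      vertex 0.000 0.000 0.000
    endloop
  endfacet
  facet normal 1.0000 0.0000 0.0000
    outer loop
      vertex 19.000 0.000 0.000
      vertex 19.000 28.000 0.000
      vertex 19.000 28.000 29.000
    endloop
  endfacet
  facet normal 1.0000 0.0000 0.0000
    outer loop
      vertex 19.000 0.000 0.000
      vertex 19.000 28.000 29.000
      vertex 19.000 0.000 29.000
    endloop
  endfacet
endsolid part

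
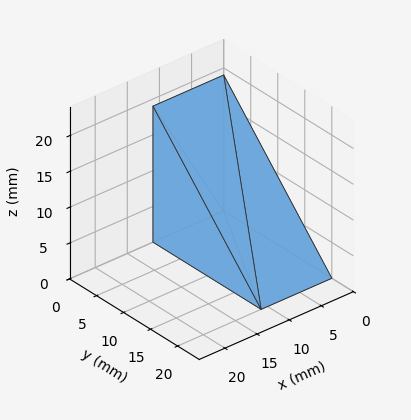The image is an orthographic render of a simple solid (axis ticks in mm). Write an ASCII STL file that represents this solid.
Reading the render: the shape is a wedge (ramp): 11 × 20 mm base, rising to 19 mm along the y=0 edge and sloping linearly to z=0 at y=20 (dimensions read to the nearest mm from the axis ticks). For the STL, each face is triangulated and given an outward normal.

solid part
  facet normal 0.0000 0.0000 -1.0000
    outer loop
      vertex 11.000 20.000 0.000
      vertex 11.000 0.000 0.000
      vertex 0.000 0.000 0.000
    endloop
  endfacet
  facet normal 0.0000 0.0000 -1.0000
    outer loop
      vertex 0.000 20.000 0.000
      vertex 11.000 20.000 0.000
      vertex 0.000 0.000 0.000
    endloop
  endfacet
  facet normal 0.0000 -1.0000 0.0000
    outer loop
      vertex 0.000 0.000 0.000
      vertex 11.000 0.000 0.000
      vertex 11.000 0.000 19.000
    endloop
  endfacet
  facet normal 0.0000 -1.0000 0.0000
    outer loop
      vertex 0.000 0.000 0.000
      vertex 11.000 0.000 19.000
      vertex 0.000 0.000 19.000
    endloop
  endfacet
  facet normal 0.0000 0.6887 0.7250
    outer loop
      vertex 0.000 0.000 19.000
      vertex 11.000 0.000 19.000
      vertex 11.000 20.000 0.000
    endloop
  endfacet
  facet normal 0.0000 0.6887 0.7250
    outer loop
      vertex 0.000 0.000 19.000
      vertex 11.000 20.000 0.000
      vertex 0.000 20.000 0.000
    endloop
  endfacet
  facet normal -1.0000 0.0000 0.0000
    outer loop
      vertex 0.000 0.000 19.000
      vertex 0.000 20.000 0.000
      vertex 0.000 0.000 0.000
    endloop
  endfacet
  facet normal 1.0000 0.0000 0.0000
    outer loop
      vertex 11.000 0.000 0.000
      vertex 11.000 20.000 0.000
      vertex 11.000 0.000 19.000
    endloop
  endfacet
endsolid part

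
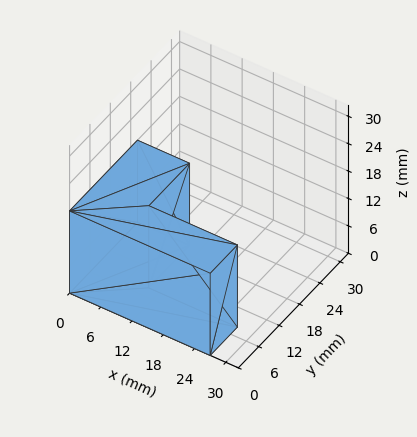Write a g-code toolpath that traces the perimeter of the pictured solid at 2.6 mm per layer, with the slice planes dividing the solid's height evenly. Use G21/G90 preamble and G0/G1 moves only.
Reading the render: the shape is an L-shaped prism: outer 27 × 20 mm, arm thicknesses ≈ 8 mm (horizontal) and 10 mm (vertical), extruded 18 mm in z (dimensions read to the nearest mm from the axis ticks). For the g-code, the solid's height is divided into equal slices at the stated Δz and each level perimeter traced with G1 moves after a G0 lift.

; perimeter-only toolpath
G21 ; units = mm
G90 ; absolute positioning
G28 ; home
; layer 1
G0 Z2.6
G0 X0.0 Y0.0
G1 X27.0 Y0.0
G1 X27.0 Y8.0
G1 X10.0 Y8.0
G1 X10.0 Y20.0
G1 X0.0 Y20.0
G1 X0.0 Y0.0
; layer 2
G0 Z5.1
G0 X0.0 Y0.0
G1 X27.0 Y0.0
G1 X27.0 Y8.0
G1 X10.0 Y8.0
G1 X10.0 Y20.0
G1 X0.0 Y20.0
G1 X0.0 Y0.0
; layer 3
G0 Z7.7
G0 X0.0 Y0.0
G1 X27.0 Y0.0
G1 X27.0 Y8.0
G1 X10.0 Y8.0
G1 X10.0 Y20.0
G1 X0.0 Y20.0
G1 X0.0 Y0.0
; layer 4
G0 Z10.3
G0 X0.0 Y0.0
G1 X27.0 Y0.0
G1 X27.0 Y8.0
G1 X10.0 Y8.0
G1 X10.0 Y20.0
G1 X0.0 Y20.0
G1 X0.0 Y0.0
; layer 5
G0 Z12.9
G0 X0.0 Y0.0
G1 X27.0 Y0.0
G1 X27.0 Y8.0
G1 X10.0 Y8.0
G1 X10.0 Y20.0
G1 X0.0 Y20.0
G1 X0.0 Y0.0
; layer 6
G0 Z15.4
G0 X0.0 Y0.0
G1 X27.0 Y0.0
G1 X27.0 Y8.0
G1 X10.0 Y8.0
G1 X10.0 Y20.0
G1 X0.0 Y20.0
G1 X0.0 Y0.0
; layer 7
G0 Z18.0
G0 X0.0 Y0.0
G1 X27.0 Y0.0
G1 X27.0 Y8.0
G1 X10.0 Y8.0
G1 X10.0 Y20.0
G1 X0.0 Y20.0
G1 X0.0 Y0.0
M2 ; end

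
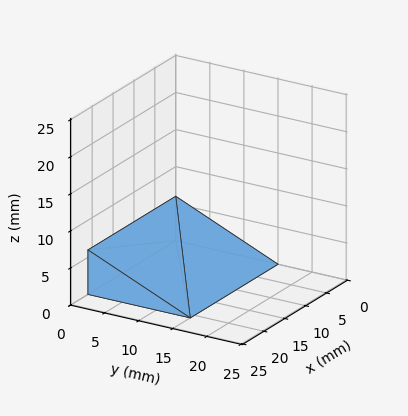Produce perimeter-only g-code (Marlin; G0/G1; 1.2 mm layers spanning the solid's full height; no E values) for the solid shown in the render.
Reading the render: the shape is a wedge (ramp): 21 × 15 mm base, rising to 6 mm along the y=0 edge and sloping linearly to z=0 at y=15 (dimensions read to the nearest mm from the axis ticks). For the g-code, the solid's height is divided into equal slices at the stated Δz and each level perimeter traced with G1 moves after a G0 lift.

; perimeter-only toolpath
G21 ; units = mm
G90 ; absolute positioning
G28 ; home
; layer 1
G0 Z1.2
G0 X0.0 Y0.0
G1 X21.0 Y0.0
G1 X21.0 Y12.0
G1 X0.0 Y12.0
G1 X0.0 Y0.0
; layer 2
G0 Z2.4
G0 X0.0 Y0.0
G1 X21.0 Y0.0
G1 X21.0 Y9.0
G1 X0.0 Y9.0
G1 X0.0 Y0.0
; layer 3
G0 Z3.6
G0 X0.0 Y0.0
G1 X21.0 Y0.0
G1 X21.0 Y6.0
G1 X0.0 Y6.0
G1 X0.0 Y0.0
; layer 4
G0 Z4.8
G0 X0.0 Y0.0
G1 X21.0 Y0.0
G1 X21.0 Y3.0
G1 X0.0 Y3.0
G1 X0.0 Y0.0
M2 ; end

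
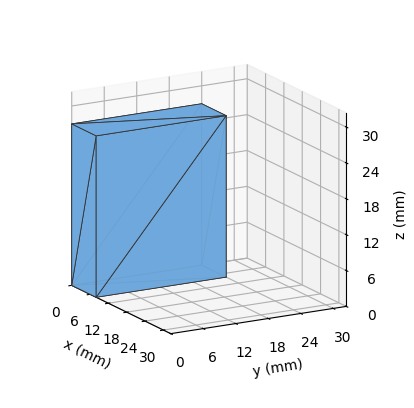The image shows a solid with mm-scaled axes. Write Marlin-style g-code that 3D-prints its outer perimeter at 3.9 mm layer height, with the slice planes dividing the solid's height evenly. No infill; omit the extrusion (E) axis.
Reading the render: the shape is a rectangular box, roughly 8 × 24 mm footprint and 27 mm tall (dimensions read to the nearest mm from the axis ticks). For the g-code, the solid's height is divided into equal slices at the stated Δz and each level perimeter traced with G1 moves after a G0 lift.

; perimeter-only toolpath
G21 ; units = mm
G90 ; absolute positioning
G28 ; home
; layer 1
G0 Z3.9
G0 X0.0 Y0.0
G1 X8.0 Y0.0
G1 X8.0 Y24.0
G1 X0.0 Y24.0
G1 X0.0 Y0.0
; layer 2
G0 Z7.7
G0 X0.0 Y0.0
G1 X8.0 Y0.0
G1 X8.0 Y24.0
G1 X0.0 Y24.0
G1 X0.0 Y0.0
; layer 3
G0 Z11.6
G0 X0.0 Y0.0
G1 X8.0 Y0.0
G1 X8.0 Y24.0
G1 X0.0 Y24.0
G1 X0.0 Y0.0
; layer 4
G0 Z15.4
G0 X0.0 Y0.0
G1 X8.0 Y0.0
G1 X8.0 Y24.0
G1 X0.0 Y24.0
G1 X0.0 Y0.0
; layer 5
G0 Z19.3
G0 X0.0 Y0.0
G1 X8.0 Y0.0
G1 X8.0 Y24.0
G1 X0.0 Y24.0
G1 X0.0 Y0.0
; layer 6
G0 Z23.1
G0 X0.0 Y0.0
G1 X8.0 Y0.0
G1 X8.0 Y24.0
G1 X0.0 Y24.0
G1 X0.0 Y0.0
; layer 7
G0 Z27.0
G0 X0.0 Y0.0
G1 X8.0 Y0.0
G1 X8.0 Y24.0
G1 X0.0 Y24.0
G1 X0.0 Y0.0
M2 ; end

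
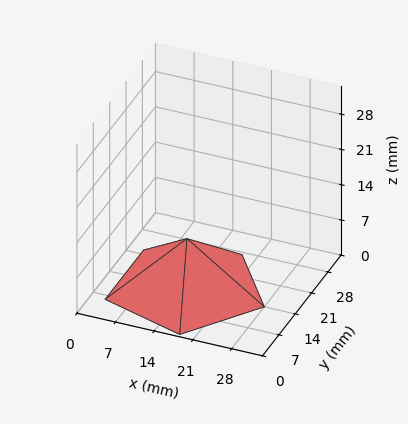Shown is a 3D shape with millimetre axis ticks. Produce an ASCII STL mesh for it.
Reading the render: the shape is a regular 5-sided pyramid, base circumscribed radius ≈ 14 mm, apex at z ≈ 10 mm (dimensions read to the nearest mm from the axis ticks). For the STL, each face is triangulated and given an outward normal.

solid part
  facet normal 0.0000 0.0000 -1.0000
    outer loop
      vertex 2.674 22.229 0.000
      vertex 18.326 27.315 0.000
      vertex 28.000 14.000 0.000
    endloop
  endfacet
  facet normal 0.0000 0.0000 -1.0000
    outer loop
      vertex 2.674 5.771 0.000
      vertex 2.674 22.229 0.000
      vertex 28.000 14.000 0.000
    endloop
  endfacet
  facet normal 0.0000 0.0000 -1.0000
    outer loop
      vertex 18.326 0.685 0.000
      vertex 2.674 5.771 0.000
      vertex 28.000 14.000 0.000
    endloop
  endfacet
  facet normal 0.5355 0.3890 0.7496
    outer loop
      vertex 28.000 14.000 0.000
      vertex 18.326 27.315 0.000
      vertex 14.000 14.000 10.000
    endloop
  endfacet
  facet normal -0.2045 0.6295 0.7496
    outer loop
      vertex 18.326 27.315 0.000
      vertex 2.674 22.229 0.000
      vertex 14.000 14.000 10.000
    endloop
  endfacet
  facet normal -0.6619 0.0000 0.7496
    outer loop
      vertex 2.674 22.229 0.000
      vertex 2.674 5.771 0.000
      vertex 14.000 14.000 10.000
    endloop
  endfacet
  facet normal -0.2045 -0.6295 0.7496
    outer loop
      vertex 2.674 5.771 0.000
      vertex 18.326 0.685 0.000
      vertex 14.000 14.000 10.000
    endloop
  endfacet
  facet normal 0.5355 -0.3890 0.7496
    outer loop
      vertex 18.326 0.685 0.000
      vertex 28.000 14.000 0.000
      vertex 14.000 14.000 10.000
    endloop
  endfacet
endsolid part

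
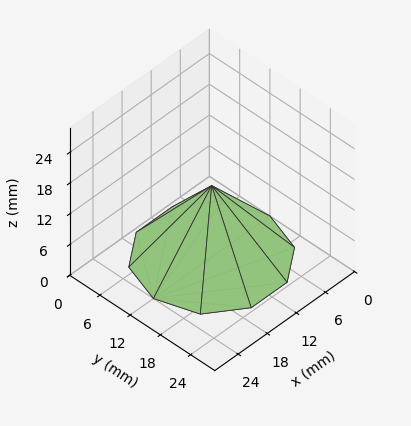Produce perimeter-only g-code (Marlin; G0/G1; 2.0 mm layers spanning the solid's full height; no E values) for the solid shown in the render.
Reading the render: the shape is a regular 10-sided pyramid, base circumscribed radius ≈ 12 mm, apex at z ≈ 14 mm (dimensions read to the nearest mm from the axis ticks). For the g-code, the solid's height is divided into equal slices at the stated Δz and each level perimeter traced with G1 moves after a G0 lift.

; perimeter-only toolpath
G21 ; units = mm
G90 ; absolute positioning
G28 ; home
; layer 1
G0 Z2.0
G0 X22.3 Y12.0
G1 X20.3 Y18.1
G1 X15.2 Y21.8
G1 X8.8 Y21.8
G1 X3.7 Y18.1
G1 X1.7 Y12.0
G1 X3.7 Y5.9
G1 X8.8 Y2.2
G1 X15.2 Y2.2
G1 X20.3 Y5.9
G1 X22.3 Y12.0
; layer 2
G0 Z4.0
G0 X20.6 Y12.0
G1 X18.9 Y17.1
G1 X14.6 Y20.1
G1 X9.4 Y20.1
G1 X5.1 Y17.1
G1 X3.4 Y12.0
G1 X5.1 Y6.9
G1 X9.4 Y3.9
G1 X14.6 Y3.9
G1 X18.9 Y6.9
G1 X20.6 Y12.0
; layer 3
G0 Z6.0
G0 X18.9 Y12.0
G1 X17.5 Y16.1
G1 X14.1 Y18.5
G1 X9.9 Y18.5
G1 X6.5 Y16.1
G1 X5.1 Y12.0
G1 X6.5 Y7.9
G1 X9.9 Y5.5
G1 X14.1 Y5.5
G1 X17.5 Y7.9
G1 X18.9 Y12.0
; layer 4
G0 Z8.0
G0 X17.1 Y12.0
G1 X16.2 Y15.0
G1 X13.6 Y16.9
G1 X10.4 Y16.9
G1 X7.8 Y15.0
G1 X6.9 Y12.0
G1 X7.8 Y9.0
G1 X10.4 Y7.1
G1 X13.6 Y7.1
G1 X16.2 Y9.0
G1 X17.1 Y12.0
; layer 5
G0 Z10.0
G0 X15.4 Y12.0
G1 X14.8 Y14.0
G1 X13.1 Y15.3
G1 X10.9 Y15.3
G1 X9.2 Y14.0
G1 X8.6 Y12.0
G1 X9.2 Y10.0
G1 X10.9 Y8.7
G1 X13.1 Y8.7
G1 X14.8 Y10.0
G1 X15.4 Y12.0
; layer 6
G0 Z12.0
G0 X13.7 Y12.0
G1 X13.4 Y13.0
G1 X12.5 Y13.6
G1 X11.5 Y13.6
G1 X10.6 Y13.0
G1 X10.3 Y12.0
G1 X10.6 Y11.0
G1 X11.5 Y10.4
G1 X12.5 Y10.4
G1 X13.4 Y11.0
G1 X13.7 Y12.0
M2 ; end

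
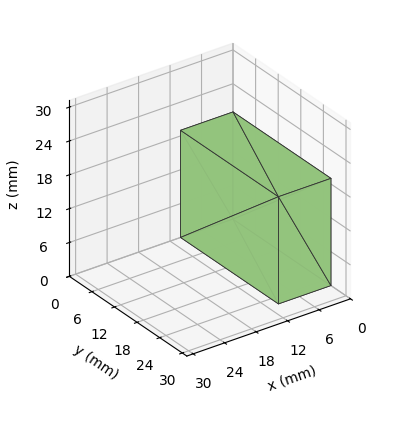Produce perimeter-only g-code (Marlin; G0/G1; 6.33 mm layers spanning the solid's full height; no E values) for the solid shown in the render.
Reading the render: the shape is a rectangular box, roughly 10 × 26 mm footprint and 19 mm tall (dimensions read to the nearest mm from the axis ticks). For the g-code, the solid's height is divided into equal slices at the stated Δz and each level perimeter traced with G1 moves after a G0 lift.

; perimeter-only toolpath
G21 ; units = mm
G90 ; absolute positioning
G28 ; home
; layer 1
G0 Z6.33
G0 X0.00 Y0.00
G1 X10.00 Y0.00
G1 X10.00 Y26.00
G1 X0.00 Y26.00
G1 X0.00 Y0.00
; layer 2
G0 Z12.67
G0 X0.00 Y0.00
G1 X10.00 Y0.00
G1 X10.00 Y26.00
G1 X0.00 Y26.00
G1 X0.00 Y0.00
; layer 3
G0 Z19.00
G0 X0.00 Y0.00
G1 X10.00 Y0.00
G1 X10.00 Y26.00
G1 X0.00 Y26.00
G1 X0.00 Y0.00
M2 ; end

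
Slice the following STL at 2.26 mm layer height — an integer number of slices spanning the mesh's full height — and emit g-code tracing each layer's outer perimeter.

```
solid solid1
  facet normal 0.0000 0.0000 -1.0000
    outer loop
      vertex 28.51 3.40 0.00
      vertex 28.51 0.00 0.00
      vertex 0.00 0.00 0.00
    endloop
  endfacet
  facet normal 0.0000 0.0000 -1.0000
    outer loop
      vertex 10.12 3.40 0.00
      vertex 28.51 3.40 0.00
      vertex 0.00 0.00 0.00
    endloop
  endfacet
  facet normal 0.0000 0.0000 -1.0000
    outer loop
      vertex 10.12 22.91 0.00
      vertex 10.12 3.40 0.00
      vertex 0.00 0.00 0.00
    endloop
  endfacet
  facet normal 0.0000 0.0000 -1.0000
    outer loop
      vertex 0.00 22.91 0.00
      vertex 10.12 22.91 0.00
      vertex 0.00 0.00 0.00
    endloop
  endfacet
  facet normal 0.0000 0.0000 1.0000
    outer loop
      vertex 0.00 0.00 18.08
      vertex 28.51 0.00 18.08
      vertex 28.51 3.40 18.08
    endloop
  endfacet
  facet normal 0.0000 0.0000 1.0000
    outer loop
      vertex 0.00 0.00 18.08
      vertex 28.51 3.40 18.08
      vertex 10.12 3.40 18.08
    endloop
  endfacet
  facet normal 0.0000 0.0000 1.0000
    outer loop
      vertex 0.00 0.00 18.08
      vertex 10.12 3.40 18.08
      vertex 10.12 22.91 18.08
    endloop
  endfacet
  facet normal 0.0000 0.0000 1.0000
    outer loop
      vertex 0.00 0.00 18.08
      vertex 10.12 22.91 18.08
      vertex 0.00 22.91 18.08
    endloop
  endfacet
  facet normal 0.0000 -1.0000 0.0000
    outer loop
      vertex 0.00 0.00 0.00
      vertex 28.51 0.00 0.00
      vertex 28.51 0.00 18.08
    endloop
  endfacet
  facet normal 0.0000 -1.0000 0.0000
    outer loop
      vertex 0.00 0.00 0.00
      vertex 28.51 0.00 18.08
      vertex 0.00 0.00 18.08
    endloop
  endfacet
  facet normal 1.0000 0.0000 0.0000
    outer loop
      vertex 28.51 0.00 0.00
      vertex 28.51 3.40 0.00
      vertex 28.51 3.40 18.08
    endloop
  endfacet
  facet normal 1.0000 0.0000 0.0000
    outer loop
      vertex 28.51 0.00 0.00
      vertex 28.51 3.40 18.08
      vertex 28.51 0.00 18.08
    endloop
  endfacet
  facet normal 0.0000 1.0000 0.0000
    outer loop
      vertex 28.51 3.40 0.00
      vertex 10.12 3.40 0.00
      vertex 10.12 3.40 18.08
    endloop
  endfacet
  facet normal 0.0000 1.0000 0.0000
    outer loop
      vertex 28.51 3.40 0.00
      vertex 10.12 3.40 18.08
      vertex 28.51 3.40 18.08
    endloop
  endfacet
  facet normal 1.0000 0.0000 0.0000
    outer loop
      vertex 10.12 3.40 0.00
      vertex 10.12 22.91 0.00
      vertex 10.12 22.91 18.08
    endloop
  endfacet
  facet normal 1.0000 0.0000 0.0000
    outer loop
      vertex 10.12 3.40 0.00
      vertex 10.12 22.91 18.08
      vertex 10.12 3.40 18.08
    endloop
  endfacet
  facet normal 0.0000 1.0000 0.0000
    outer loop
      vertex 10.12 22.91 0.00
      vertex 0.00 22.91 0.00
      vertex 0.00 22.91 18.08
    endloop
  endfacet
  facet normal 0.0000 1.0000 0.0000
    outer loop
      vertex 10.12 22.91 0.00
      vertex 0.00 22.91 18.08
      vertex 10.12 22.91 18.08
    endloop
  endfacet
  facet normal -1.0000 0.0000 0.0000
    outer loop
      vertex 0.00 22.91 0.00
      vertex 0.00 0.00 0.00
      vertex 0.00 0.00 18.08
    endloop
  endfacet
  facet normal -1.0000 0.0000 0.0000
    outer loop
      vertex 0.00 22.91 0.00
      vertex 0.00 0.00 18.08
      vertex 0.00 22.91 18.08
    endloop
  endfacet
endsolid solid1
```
; perimeter-only toolpath
G21 ; units = mm
G90 ; absolute positioning
G28 ; home
; layer 1
G0 Z2.26
G0 X0.00 Y0.00
G1 X28.51 Y0.00
G1 X28.51 Y3.40
G1 X10.12 Y3.40
G1 X10.12 Y22.91
G1 X0.00 Y22.91
G1 X0.00 Y0.00
; layer 2
G0 Z4.52
G0 X0.00 Y0.00
G1 X28.51 Y0.00
G1 X28.51 Y3.40
G1 X10.12 Y3.40
G1 X10.12 Y22.91
G1 X0.00 Y22.91
G1 X0.00 Y0.00
; layer 3
G0 Z6.78
G0 X0.00 Y0.00
G1 X28.51 Y0.00
G1 X28.51 Y3.40
G1 X10.12 Y3.40
G1 X10.12 Y22.91
G1 X0.00 Y22.91
G1 X0.00 Y0.00
; layer 4
G0 Z9.04
G0 X0.00 Y0.00
G1 X28.51 Y0.00
G1 X28.51 Y3.40
G1 X10.12 Y3.40
G1 X10.12 Y22.91
G1 X0.00 Y22.91
G1 X0.00 Y0.00
; layer 5
G0 Z11.30
G0 X0.00 Y0.00
G1 X28.51 Y0.00
G1 X28.51 Y3.40
G1 X10.12 Y3.40
G1 X10.12 Y22.91
G1 X0.00 Y22.91
G1 X0.00 Y0.00
; layer 6
G0 Z13.56
G0 X0.00 Y0.00
G1 X28.51 Y0.00
G1 X28.51 Y3.40
G1 X10.12 Y3.40
G1 X10.12 Y22.91
G1 X0.00 Y22.91
G1 X0.00 Y0.00
; layer 7
G0 Z15.82
G0 X0.00 Y0.00
G1 X28.51 Y0.00
G1 X28.51 Y3.40
G1 X10.12 Y3.40
G1 X10.12 Y22.91
G1 X0.00 Y22.91
G1 X0.00 Y0.00
; layer 8
G0 Z18.08
G0 X0.00 Y0.00
G1 X28.51 Y0.00
G1 X28.51 Y3.40
G1 X10.12 Y3.40
G1 X10.12 Y22.91
G1 X0.00 Y22.91
G1 X0.00 Y0.00
M2 ; end

The solid is an L-shaped prism: outer 28.5 × 22.9 mm, arm thicknesses ≈ 3.4 mm (horizontal) and 10.1 mm (vertical), extruded 18.1 mm in z. Slicing at Δz = 2.26 mm — 8 equal slices spanning the solid's height, so layer i sits at z = i·h/8 — gives 8 non-empty perimeters. Each is a 6-segment closed polygon; G0 lifts to the layer z and rapids to the start vertex, then G1 traces the edges.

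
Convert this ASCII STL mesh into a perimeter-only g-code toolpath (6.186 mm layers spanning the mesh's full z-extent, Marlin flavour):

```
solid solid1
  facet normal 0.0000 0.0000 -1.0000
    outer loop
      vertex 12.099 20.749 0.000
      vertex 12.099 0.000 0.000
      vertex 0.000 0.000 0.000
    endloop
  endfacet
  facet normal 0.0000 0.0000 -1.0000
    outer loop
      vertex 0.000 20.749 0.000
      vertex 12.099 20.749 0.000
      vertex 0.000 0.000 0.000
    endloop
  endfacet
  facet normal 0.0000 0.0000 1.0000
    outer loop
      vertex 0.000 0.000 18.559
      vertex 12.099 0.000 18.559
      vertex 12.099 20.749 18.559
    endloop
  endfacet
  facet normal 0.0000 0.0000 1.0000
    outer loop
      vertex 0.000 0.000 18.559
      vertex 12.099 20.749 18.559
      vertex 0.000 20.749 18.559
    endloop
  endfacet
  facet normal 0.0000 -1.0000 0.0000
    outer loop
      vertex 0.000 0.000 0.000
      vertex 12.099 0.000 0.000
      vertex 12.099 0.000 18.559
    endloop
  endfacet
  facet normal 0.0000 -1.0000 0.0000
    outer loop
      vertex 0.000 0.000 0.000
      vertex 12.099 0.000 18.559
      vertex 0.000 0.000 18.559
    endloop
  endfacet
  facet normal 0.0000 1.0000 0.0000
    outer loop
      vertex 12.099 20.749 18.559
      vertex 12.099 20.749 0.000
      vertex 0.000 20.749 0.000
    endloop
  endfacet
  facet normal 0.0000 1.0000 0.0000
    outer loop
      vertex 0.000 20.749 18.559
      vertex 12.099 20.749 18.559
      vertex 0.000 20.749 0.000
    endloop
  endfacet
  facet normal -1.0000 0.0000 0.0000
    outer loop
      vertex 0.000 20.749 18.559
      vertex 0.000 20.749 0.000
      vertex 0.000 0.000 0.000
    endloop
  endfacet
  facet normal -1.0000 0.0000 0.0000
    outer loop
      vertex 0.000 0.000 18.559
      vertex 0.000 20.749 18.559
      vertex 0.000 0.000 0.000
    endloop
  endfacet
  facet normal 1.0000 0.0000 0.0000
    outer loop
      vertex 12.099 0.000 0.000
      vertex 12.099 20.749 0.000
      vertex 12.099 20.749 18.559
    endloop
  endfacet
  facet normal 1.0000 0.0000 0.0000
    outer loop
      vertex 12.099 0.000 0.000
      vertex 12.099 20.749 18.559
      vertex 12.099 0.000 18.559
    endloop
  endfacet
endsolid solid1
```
; perimeter-only toolpath
G21 ; units = mm
G90 ; absolute positioning
G28 ; home
; layer 1
G0 Z6.186
G0 X0.000 Y0.000
G1 X12.099 Y0.000
G1 X12.099 Y20.749
G1 X0.000 Y20.749
G1 X0.000 Y0.000
; layer 2
G0 Z12.373
G0 X0.000 Y0.000
G1 X12.099 Y0.000
G1 X12.099 Y20.749
G1 X0.000 Y20.749
G1 X0.000 Y0.000
; layer 3
G0 Z18.559
G0 X0.000 Y0.000
G1 X12.099 Y0.000
G1 X12.099 Y20.749
G1 X0.000 Y20.749
G1 X0.000 Y0.000
M2 ; end

The solid is a rectangular box, roughly 12.1 × 20.7 mm footprint and 18.6 mm tall. Slicing at Δz = 6.186 mm — 3 equal slices spanning the solid's height, so layer i sits at z = i·h/3 — gives 3 non-empty perimeters. Each is a 4-segment closed polygon; G0 lifts to the layer z and rapids to the start vertex, then G1 traces the edges.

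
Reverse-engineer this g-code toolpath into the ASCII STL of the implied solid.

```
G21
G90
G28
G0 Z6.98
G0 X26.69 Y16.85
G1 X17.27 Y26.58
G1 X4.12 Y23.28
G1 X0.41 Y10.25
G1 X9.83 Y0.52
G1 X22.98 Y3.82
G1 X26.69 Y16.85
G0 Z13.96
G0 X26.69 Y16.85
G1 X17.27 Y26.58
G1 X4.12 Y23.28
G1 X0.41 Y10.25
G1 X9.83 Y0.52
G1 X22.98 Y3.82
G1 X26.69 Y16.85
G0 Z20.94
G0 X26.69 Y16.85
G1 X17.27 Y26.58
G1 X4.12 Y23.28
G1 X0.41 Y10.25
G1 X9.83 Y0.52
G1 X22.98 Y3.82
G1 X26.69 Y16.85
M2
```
solid part
  facet normal 0.0000 0.0000 -1.0000
    outer loop
      vertex 4.12 23.28 0.00
      vertex 17.27 26.58 0.00
      vertex 26.69 16.85 0.00
    endloop
  endfacet
  facet normal 0.0000 0.0000 -1.0000
    outer loop
      vertex 0.41 10.25 0.00
      vertex 4.12 23.28 0.00
      vertex 26.69 16.85 0.00
    endloop
  endfacet
  facet normal 0.0000 0.0000 -1.0000
    outer loop
      vertex 9.83 0.52 0.00
      vertex 0.41 10.25 0.00
      vertex 26.69 16.85 0.00
    endloop
  endfacet
  facet normal 0.0000 0.0000 -1.0000
    outer loop
      vertex 22.98 3.82 0.00
      vertex 9.83 0.52 0.00
      vertex 26.69 16.85 0.00
    endloop
  endfacet
  facet normal 0.0000 0.0000 1.0000
    outer loop
      vertex 26.69 16.85 20.94
      vertex 17.27 26.58 20.94
      vertex 4.12 23.28 20.94
    endloop
  endfacet
  facet normal 0.0000 0.0000 1.0000
    outer loop
      vertex 26.69 16.85 20.94
      vertex 4.12 23.28 20.94
      vertex 0.41 10.25 20.94
    endloop
  endfacet
  facet normal 0.0000 0.0000 1.0000
    outer loop
      vertex 26.69 16.85 20.94
      vertex 0.41 10.25 20.94
      vertex 9.83 0.52 20.94
    endloop
  endfacet
  facet normal 0.0000 0.0000 1.0000
    outer loop
      vertex 26.69 16.85 20.94
      vertex 9.83 0.52 20.94
      vertex 22.98 3.82 20.94
    endloop
  endfacet
  facet normal 0.7185 0.6956 0.0000
    outer loop
      vertex 26.69 16.85 0.00
      vertex 17.27 26.58 0.00
      vertex 17.27 26.58 20.94
    endloop
  endfacet
  facet normal 0.7185 0.6956 0.0000
    outer loop
      vertex 26.69 16.85 0.00
      vertex 17.27 26.58 20.94
      vertex 26.69 16.85 20.94
    endloop
  endfacet
  facet normal -0.2434 0.9699 0.0000
    outer loop
      vertex 17.27 26.58 0.00
      vertex 4.12 23.28 0.00
      vertex 4.12 23.28 20.94
    endloop
  endfacet
  facet normal -0.2434 0.9699 0.0000
    outer loop
      vertex 17.27 26.58 0.00
      vertex 4.12 23.28 20.94
      vertex 17.27 26.58 20.94
    endloop
  endfacet
  facet normal -0.9618 0.2738 0.0000
    outer loop
      vertex 4.12 23.28 0.00
      vertex 0.41 10.25 0.00
      vertex 0.41 10.25 20.94
    endloop
  endfacet
  facet normal -0.9618 0.2738 0.0000
    outer loop
      vertex 4.12 23.28 0.00
      vertex 0.41 10.25 20.94
      vertex 4.12 23.28 20.94
    endloop
  endfacet
  facet normal -0.7185 -0.6956 0.0000
    outer loop
      vertex 0.41 10.25 0.00
      vertex 9.83 0.52 0.00
      vertex 9.83 0.52 20.94
    endloop
  endfacet
  facet normal -0.7185 -0.6956 0.0000
    outer loop
      vertex 0.41 10.25 0.00
      vertex 9.83 0.52 20.94
      vertex 0.41 10.25 20.94
    endloop
  endfacet
  facet normal 0.2434 -0.9699 0.0000
    outer loop
      vertex 9.83 0.52 0.00
      vertex 22.98 3.82 0.00
      vertex 22.98 3.82 20.94
    endloop
  endfacet
  facet normal 0.2434 -0.9699 0.0000
    outer loop
      vertex 9.83 0.52 0.00
      vertex 22.98 3.82 20.94
      vertex 9.83 0.52 20.94
    endloop
  endfacet
  facet normal 0.9618 -0.2738 0.0000
    outer loop
      vertex 22.98 3.82 0.00
      vertex 26.69 16.85 0.00
      vertex 26.69 16.85 20.94
    endloop
  endfacet
  facet normal 0.9618 -0.2738 0.0000
    outer loop
      vertex 22.98 3.82 0.00
      vertex 26.69 16.85 20.94
      vertex 22.98 3.82 20.94
    endloop
  endfacet
endsolid part

The G0 Z moves step by Δz≈6.98 mm. Every layer's G1 loop is the same polygon, so the solid is a straight extrusion of it from z=0 to z≈20.9. Closing with flat bottom and top caps and triangulating gives 20 facets — a regular 6-sided prism (a cylinder approximated with 6 flat sides), circumscribed radius ≈ 13.6 mm, height ≈ 20.9 mm.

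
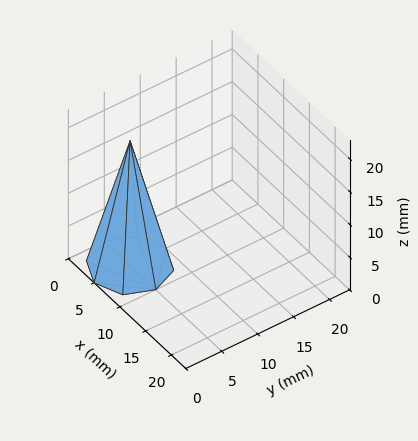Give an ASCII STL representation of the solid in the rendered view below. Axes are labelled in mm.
Reading the render: the shape is a regular 8-sided pyramid, base circumscribed radius ≈ 5 mm, apex at z ≈ 19 mm (dimensions read to the nearest mm from the axis ticks). For the STL, each face is triangulated and given an outward normal.

solid part
  facet normal 0.0000 0.0000 -1.0000
    outer loop
      vertex 5.000 10.000 0.000
      vertex 8.536 8.536 0.000
      vertex 10.000 5.000 0.000
    endloop
  endfacet
  facet normal 0.0000 0.0000 -1.0000
    outer loop
      vertex 1.464 8.536 0.000
      vertex 5.000 10.000 0.000
      vertex 10.000 5.000 0.000
    endloop
  endfacet
  facet normal 0.0000 0.0000 -1.0000
    outer loop
      vertex 0.000 5.000 0.000
      vertex 1.464 8.536 0.000
      vertex 10.000 5.000 0.000
    endloop
  endfacet
  facet normal 0.0000 0.0000 -1.0000
    outer loop
      vertex 1.464 1.464 0.000
      vertex 0.000 5.000 0.000
      vertex 10.000 5.000 0.000
    endloop
  endfacet
  facet normal 0.0000 0.0000 -1.0000
    outer loop
      vertex 5.000 0.000 0.000
      vertex 1.464 1.464 0.000
      vertex 10.000 5.000 0.000
    endloop
  endfacet
  facet normal 0.0000 0.0000 -1.0000
    outer loop
      vertex 8.536 1.464 0.000
      vertex 5.000 0.000 0.000
      vertex 10.000 5.000 0.000
    endloop
  endfacet
  facet normal 0.8978 0.3717 0.2363
    outer loop
      vertex 10.000 5.000 0.000
      vertex 8.536 8.536 0.000
      vertex 5.000 5.000 19.000
    endloop
  endfacet
  facet normal 0.3717 0.8978 0.2363
    outer loop
      vertex 8.536 8.536 0.000
      vertex 5.000 10.000 0.000
      vertex 5.000 5.000 19.000
    endloop
  endfacet
  facet normal -0.3717 0.8978 0.2363
    outer loop
      vertex 5.000 10.000 0.000
      vertex 1.464 8.536 0.000
      vertex 5.000 5.000 19.000
    endloop
  endfacet
  facet normal -0.8978 0.3717 0.2363
    outer loop
      vertex 1.464 8.536 0.000
      vertex 0.000 5.000 0.000
      vertex 5.000 5.000 19.000
    endloop
  endfacet
  facet normal -0.8978 -0.3717 0.2363
    outer loop
      vertex 0.000 5.000 0.000
      vertex 1.464 1.464 0.000
      vertex 5.000 5.000 19.000
    endloop
  endfacet
  facet normal -0.3717 -0.8978 0.2363
    outer loop
      vertex 1.464 1.464 0.000
      vertex 5.000 0.000 0.000
      vertex 5.000 5.000 19.000
    endloop
  endfacet
  facet normal 0.3717 -0.8978 0.2363
    outer loop
      vertex 5.000 0.000 0.000
      vertex 8.536 1.464 0.000
      vertex 5.000 5.000 19.000
    endloop
  endfacet
  facet normal 0.8978 -0.3717 0.2363
    outer loop
      vertex 8.536 1.464 0.000
      vertex 10.000 5.000 0.000
      vertex 5.000 5.000 19.000
    endloop
  endfacet
endsolid part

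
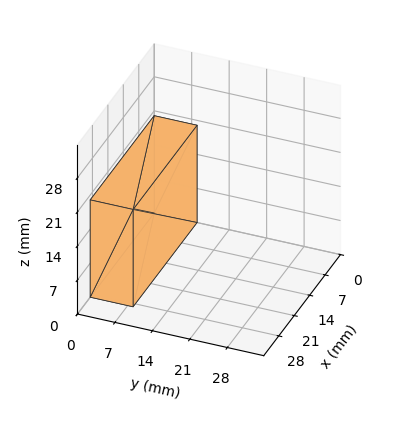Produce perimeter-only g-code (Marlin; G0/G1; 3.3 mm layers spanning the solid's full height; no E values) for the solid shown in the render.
Reading the render: the shape is a rectangular box, roughly 29 × 8 mm footprint and 20 mm tall (dimensions read to the nearest mm from the axis ticks). For the g-code, the solid's height is divided into equal slices at the stated Δz and each level perimeter traced with G1 moves after a G0 lift.

; perimeter-only toolpath
G21 ; units = mm
G90 ; absolute positioning
G28 ; home
; layer 1
G0 Z3.3
G0 X0.0 Y0.0
G1 X29.0 Y0.0
G1 X29.0 Y8.0
G1 X0.0 Y8.0
G1 X0.0 Y0.0
; layer 2
G0 Z6.7
G0 X0.0 Y0.0
G1 X29.0 Y0.0
G1 X29.0 Y8.0
G1 X0.0 Y8.0
G1 X0.0 Y0.0
; layer 3
G0 Z10.0
G0 X0.0 Y0.0
G1 X29.0 Y0.0
G1 X29.0 Y8.0
G1 X0.0 Y8.0
G1 X0.0 Y0.0
; layer 4
G0 Z13.3
G0 X0.0 Y0.0
G1 X29.0 Y0.0
G1 X29.0 Y8.0
G1 X0.0 Y8.0
G1 X0.0 Y0.0
; layer 5
G0 Z16.7
G0 X0.0 Y0.0
G1 X29.0 Y0.0
G1 X29.0 Y8.0
G1 X0.0 Y8.0
G1 X0.0 Y0.0
; layer 6
G0 Z20.0
G0 X0.0 Y0.0
G1 X29.0 Y0.0
G1 X29.0 Y8.0
G1 X0.0 Y8.0
G1 X0.0 Y0.0
M2 ; end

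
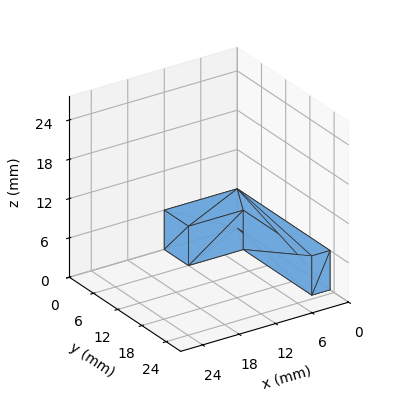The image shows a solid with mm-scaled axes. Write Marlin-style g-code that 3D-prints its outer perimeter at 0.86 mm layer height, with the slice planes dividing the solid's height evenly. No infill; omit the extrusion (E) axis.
Reading the render: the shape is an L-shaped prism: outer 12 × 23 mm, arm thicknesses ≈ 6 mm (horizontal) and 3 mm (vertical), extruded 6 mm in z (dimensions read to the nearest mm from the axis ticks). For the g-code, the solid's height is divided into equal slices at the stated Δz and each level perimeter traced with G1 moves after a G0 lift.

; perimeter-only toolpath
G21 ; units = mm
G90 ; absolute positioning
G28 ; home
; layer 1
G0 Z0.86
G0 X0.00 Y0.00
G1 X12.00 Y0.00
G1 X12.00 Y6.00
G1 X3.00 Y6.00
G1 X3.00 Y23.00
G1 X0.00 Y23.00
G1 X0.00 Y0.00
; layer 2
G0 Z1.71
G0 X0.00 Y0.00
G1 X12.00 Y0.00
G1 X12.00 Y6.00
G1 X3.00 Y6.00
G1 X3.00 Y23.00
G1 X0.00 Y23.00
G1 X0.00 Y0.00
; layer 3
G0 Z2.57
G0 X0.00 Y0.00
G1 X12.00 Y0.00
G1 X12.00 Y6.00
G1 X3.00 Y6.00
G1 X3.00 Y23.00
G1 X0.00 Y23.00
G1 X0.00 Y0.00
; layer 4
G0 Z3.43
G0 X0.00 Y0.00
G1 X12.00 Y0.00
G1 X12.00 Y6.00
G1 X3.00 Y6.00
G1 X3.00 Y23.00
G1 X0.00 Y23.00
G1 X0.00 Y0.00
; layer 5
G0 Z4.29
G0 X0.00 Y0.00
G1 X12.00 Y0.00
G1 X12.00 Y6.00
G1 X3.00 Y6.00
G1 X3.00 Y23.00
G1 X0.00 Y23.00
G1 X0.00 Y0.00
; layer 6
G0 Z5.14
G0 X0.00 Y0.00
G1 X12.00 Y0.00
G1 X12.00 Y6.00
G1 X3.00 Y6.00
G1 X3.00 Y23.00
G1 X0.00 Y23.00
G1 X0.00 Y0.00
; layer 7
G0 Z6.00
G0 X0.00 Y0.00
G1 X12.00 Y0.00
G1 X12.00 Y6.00
G1 X3.00 Y6.00
G1 X3.00 Y23.00
G1 X0.00 Y23.00
G1 X0.00 Y0.00
M2 ; end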